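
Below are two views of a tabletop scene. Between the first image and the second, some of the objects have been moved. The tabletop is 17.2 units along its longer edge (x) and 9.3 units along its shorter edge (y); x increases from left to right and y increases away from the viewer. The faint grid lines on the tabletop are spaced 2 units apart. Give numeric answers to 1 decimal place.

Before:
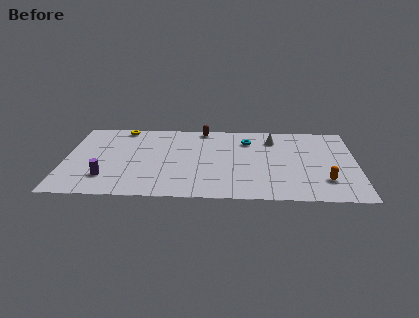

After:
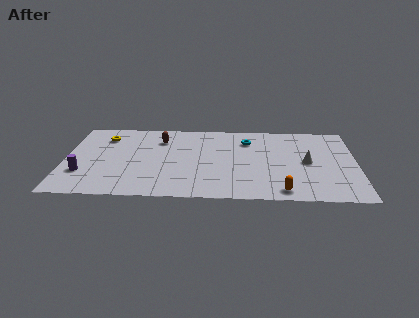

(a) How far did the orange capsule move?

2.8

From (15.3, 2.4) to (12.8, 1.1), the orange capsule covered √(2.5² + 1.3²) ≈ 2.8 units.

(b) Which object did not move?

the cyan torus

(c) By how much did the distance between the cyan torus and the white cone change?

+2.8

They were about 1.5 units apart before and 4.3 after — 2.8 units further apart.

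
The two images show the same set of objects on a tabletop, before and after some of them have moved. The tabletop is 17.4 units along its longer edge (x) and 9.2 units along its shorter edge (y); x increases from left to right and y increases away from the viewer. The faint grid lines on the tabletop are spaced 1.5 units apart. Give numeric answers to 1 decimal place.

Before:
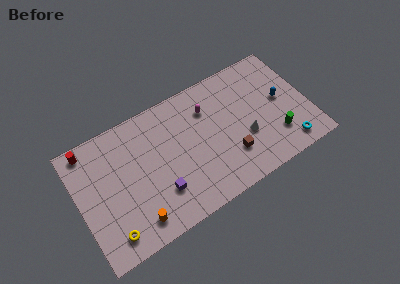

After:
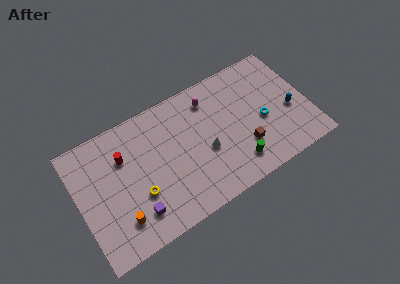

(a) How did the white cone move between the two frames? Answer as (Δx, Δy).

(-3.0, 0.4)

The white cone started near (12.5, 3.4) and ended near (9.5, 3.8).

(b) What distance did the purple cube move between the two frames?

2.0

The purple cube moved from about (5.8, 2.6) to (3.9, 2.0), a distance of √(1.9² + 0.6²) ≈ 2.0.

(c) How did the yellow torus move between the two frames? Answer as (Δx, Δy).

(2.4, 1.7)

The yellow torus was at about (1.9, 1.5) and moved to about (4.3, 3.2).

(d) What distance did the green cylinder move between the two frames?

3.3

The green cylinder moved from about (14.7, 2.4) to (11.5, 1.8), a distance of √(3.2² + 0.6²) ≈ 3.3.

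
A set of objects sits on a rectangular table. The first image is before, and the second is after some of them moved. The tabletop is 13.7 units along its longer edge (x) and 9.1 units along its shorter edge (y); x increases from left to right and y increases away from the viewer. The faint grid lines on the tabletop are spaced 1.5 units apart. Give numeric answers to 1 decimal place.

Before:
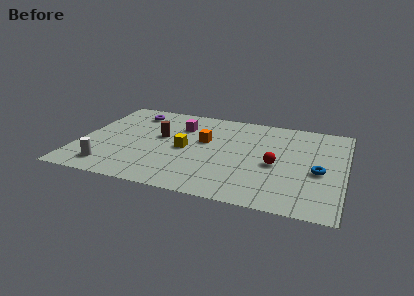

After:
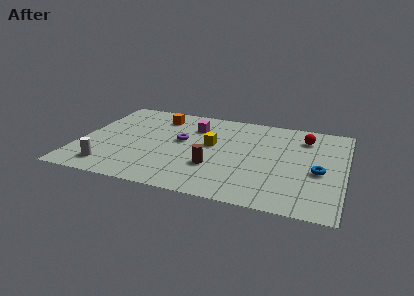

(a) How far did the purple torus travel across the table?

3.6

The purple torus moved from about (2.4, 7.4) to (5.2, 5.1), a distance of √(2.8² + 2.3²) ≈ 3.6.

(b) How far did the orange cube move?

3.2

The orange cube moved from about (6.4, 5.4) to (3.8, 7.3), a distance of √(2.6² + 1.9²) ≈ 3.2.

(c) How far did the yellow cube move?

1.5

The yellow cube moved from about (5.5, 4.3) to (6.8, 5.1), a distance of √(1.3² + 0.8²) ≈ 1.5.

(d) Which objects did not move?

the blue torus and the white cylinder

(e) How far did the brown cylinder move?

3.8

The brown cylinder moved from about (4.1, 5.2) to (7.1, 2.9), a distance of √(3.0² + 2.3²) ≈ 3.8.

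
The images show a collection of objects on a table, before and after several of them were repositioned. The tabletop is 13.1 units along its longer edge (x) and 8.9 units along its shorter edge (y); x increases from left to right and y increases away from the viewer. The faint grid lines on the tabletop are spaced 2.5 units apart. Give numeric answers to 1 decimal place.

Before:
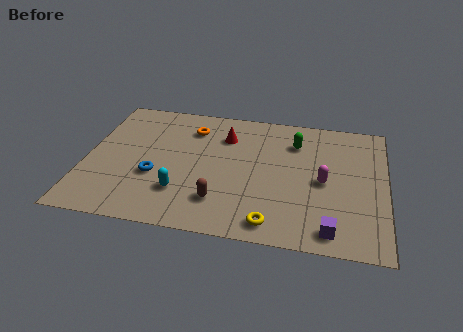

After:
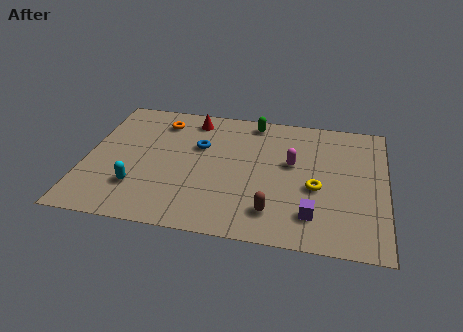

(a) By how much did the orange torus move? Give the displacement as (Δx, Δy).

(-1.4, 0.3)

The orange torus was at about (4.5, 6.9) and moved to about (3.1, 7.2).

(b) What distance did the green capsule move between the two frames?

2.2

From (9.1, 6.7) to (7.2, 7.9), the green capsule covered √(1.9² + 1.2²) ≈ 2.2 units.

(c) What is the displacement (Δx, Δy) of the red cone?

(-1.5, 1.0)

The red cone was at about (6.0, 6.6) and moved to about (4.5, 7.6).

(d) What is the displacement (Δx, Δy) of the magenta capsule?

(-1.4, 1.0)

The magenta capsule started near (10.4, 4.2) and ended near (9.0, 5.2).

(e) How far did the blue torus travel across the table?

3.0

The blue torus was near (3.1, 3.3) before and (4.9, 5.7) after, so it travelled √(1.8² + 2.4²) ≈ 3.0 units.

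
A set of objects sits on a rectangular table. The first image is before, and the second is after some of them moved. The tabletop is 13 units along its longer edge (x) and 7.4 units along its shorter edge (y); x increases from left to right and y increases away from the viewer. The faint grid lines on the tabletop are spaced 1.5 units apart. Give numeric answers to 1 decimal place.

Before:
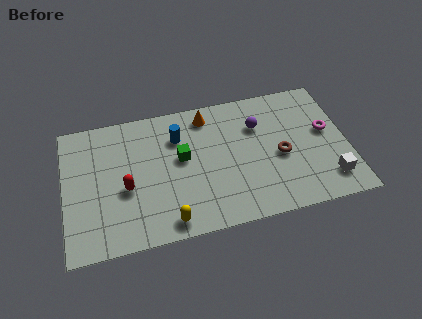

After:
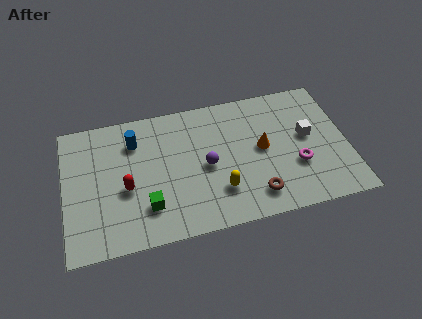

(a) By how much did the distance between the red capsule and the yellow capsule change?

+1.5

Before: roughly 2.8 units apart; after: 4.3. That's 1.5 units further apart.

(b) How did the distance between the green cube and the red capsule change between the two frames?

-1.3

Before: roughly 2.8 units apart; after: 1.5. That's 1.3 units closer together.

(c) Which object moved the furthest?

the orange cone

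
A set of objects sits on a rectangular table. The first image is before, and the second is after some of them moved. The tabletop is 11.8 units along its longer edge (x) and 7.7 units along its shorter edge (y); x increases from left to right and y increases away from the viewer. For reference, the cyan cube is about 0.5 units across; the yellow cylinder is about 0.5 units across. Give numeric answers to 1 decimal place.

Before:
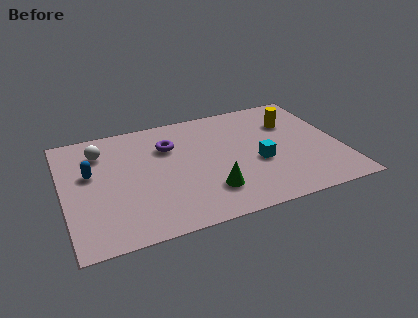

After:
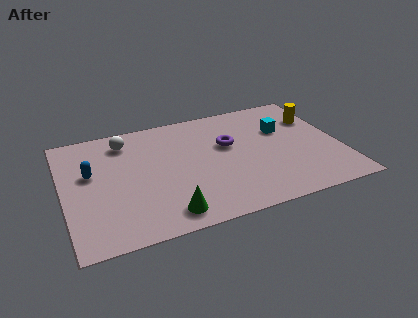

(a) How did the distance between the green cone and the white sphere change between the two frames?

-0.5

The distance was about 5.9 in the first image and 5.4 in the second, so they moved 0.5 units closer together.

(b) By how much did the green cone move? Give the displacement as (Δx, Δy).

(-1.9, -0.8)

The green cone was at about (6.0, 1.9) and moved to about (4.1, 1.1).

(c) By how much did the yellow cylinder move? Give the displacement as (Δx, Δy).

(1.1, 0.0)

From the two frames, the yellow cylinder sits at roughly (9.9, 5.4) before and (11.0, 5.4) after.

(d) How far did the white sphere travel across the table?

1.2

The white sphere moved from about (1.7, 5.9) to (2.8, 6.3), a distance of √(1.1² + 0.4²) ≈ 1.2.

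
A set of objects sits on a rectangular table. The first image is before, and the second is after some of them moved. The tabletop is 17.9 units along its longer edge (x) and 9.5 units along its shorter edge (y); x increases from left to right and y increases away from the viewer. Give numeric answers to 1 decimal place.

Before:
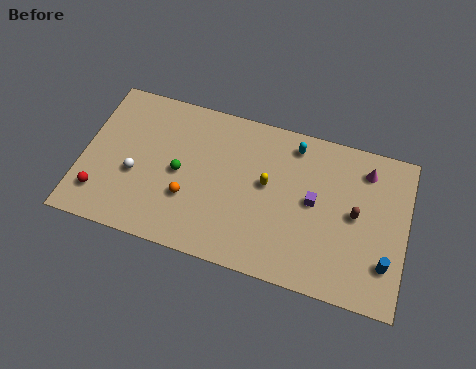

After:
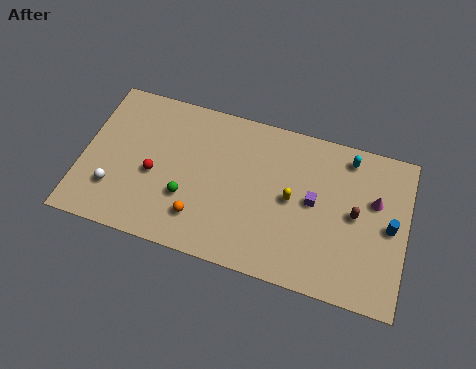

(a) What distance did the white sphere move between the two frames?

1.6

The white sphere was near (3.0, 3.8) before and (1.9, 2.6) after, so it travelled √(1.1² + 1.2²) ≈ 1.6 units.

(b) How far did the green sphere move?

1.5

The green sphere was near (5.4, 4.6) before and (5.9, 3.2) after, so it travelled √(0.5² + 1.4²) ≈ 1.5 units.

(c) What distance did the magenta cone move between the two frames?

1.8

From (15.5, 7.7) to (16.1, 6.0), the magenta cone covered √(0.6² + 1.7²) ≈ 1.8 units.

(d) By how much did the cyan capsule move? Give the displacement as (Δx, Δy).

(3.0, 0.1)

The cyan capsule started near (11.5, 8.1) and ended near (14.5, 8.2).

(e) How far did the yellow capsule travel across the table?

1.5

From (10.2, 5.3) to (11.6, 4.8), the yellow capsule covered √(1.4² + 0.5²) ≈ 1.5 units.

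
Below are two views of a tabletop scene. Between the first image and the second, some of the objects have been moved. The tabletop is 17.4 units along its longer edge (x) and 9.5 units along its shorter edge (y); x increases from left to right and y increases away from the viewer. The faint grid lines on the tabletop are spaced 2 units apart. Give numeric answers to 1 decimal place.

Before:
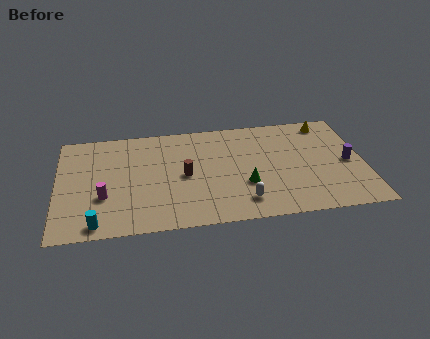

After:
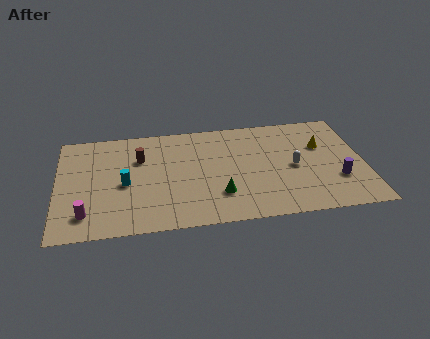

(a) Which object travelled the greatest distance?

the white capsule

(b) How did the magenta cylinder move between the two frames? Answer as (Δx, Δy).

(-1.0, -1.4)

From the two frames, the magenta cylinder sits at roughly (2.6, 3.3) before and (1.6, 1.9) after.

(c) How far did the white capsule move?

4.0

The white capsule moved from about (10.4, 1.8) to (13.4, 4.5), a distance of √(3.0² + 2.7²) ≈ 4.0.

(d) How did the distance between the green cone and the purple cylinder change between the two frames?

+0.7

Before: roughly 6.0 units apart; after: 6.7. That's 0.7 units further apart.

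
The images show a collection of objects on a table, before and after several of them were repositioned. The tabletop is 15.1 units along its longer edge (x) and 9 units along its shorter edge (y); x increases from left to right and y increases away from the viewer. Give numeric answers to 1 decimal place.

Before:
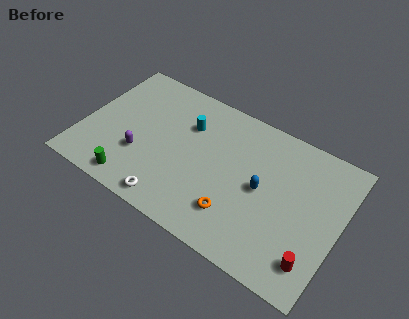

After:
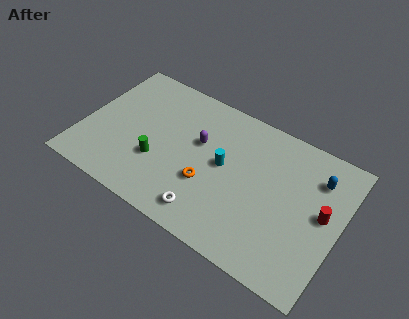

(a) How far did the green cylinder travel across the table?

2.3

The green cylinder moved from about (3.5, 1.1) to (4.6, 3.1), a distance of √(1.1² + 2.0²) ≈ 2.3.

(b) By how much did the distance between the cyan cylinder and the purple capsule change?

-2.3

Before: roughly 4.0 units apart; after: 1.7. That's 2.3 units closer together.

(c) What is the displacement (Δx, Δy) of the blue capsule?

(2.9, 2.3)

The blue capsule started near (10.6, 4.5) and ended near (13.5, 6.8).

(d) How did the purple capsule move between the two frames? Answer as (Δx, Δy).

(3.1, 2.5)

The purple capsule started near (3.6, 3.0) and ended near (6.7, 5.5).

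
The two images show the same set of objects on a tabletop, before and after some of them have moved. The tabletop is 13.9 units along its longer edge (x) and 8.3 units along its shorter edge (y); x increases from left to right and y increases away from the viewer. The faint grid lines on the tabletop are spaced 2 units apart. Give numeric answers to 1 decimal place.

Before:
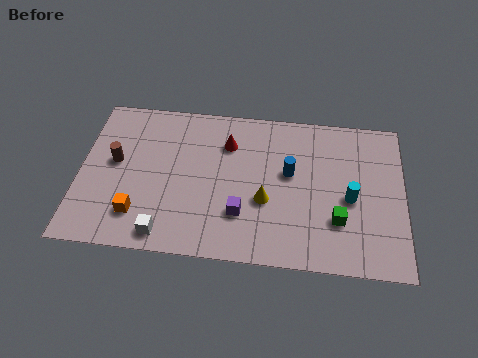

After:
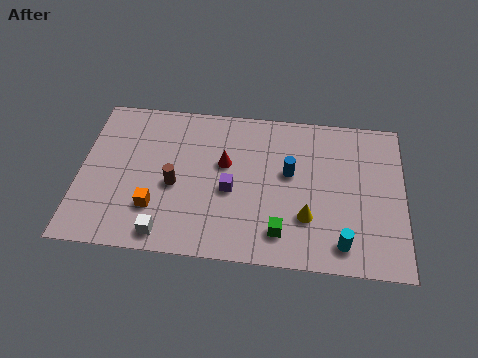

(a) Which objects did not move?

the blue cylinder and the white cube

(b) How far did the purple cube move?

1.3

The purple cube moved from about (7.0, 2.4) to (6.5, 3.6), a distance of √(0.5² + 1.2²) ≈ 1.3.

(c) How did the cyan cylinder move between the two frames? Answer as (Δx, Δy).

(-0.3, -2.4)

The cyan cylinder started near (11.6, 3.7) and ended near (11.3, 1.3).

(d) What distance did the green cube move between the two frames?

2.6

The green cube moved from about (11.1, 2.5) to (8.7, 1.6), a distance of √(2.4² + 0.9²) ≈ 2.6.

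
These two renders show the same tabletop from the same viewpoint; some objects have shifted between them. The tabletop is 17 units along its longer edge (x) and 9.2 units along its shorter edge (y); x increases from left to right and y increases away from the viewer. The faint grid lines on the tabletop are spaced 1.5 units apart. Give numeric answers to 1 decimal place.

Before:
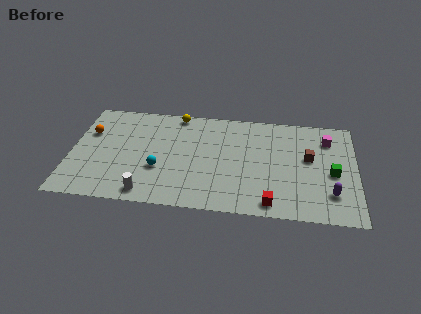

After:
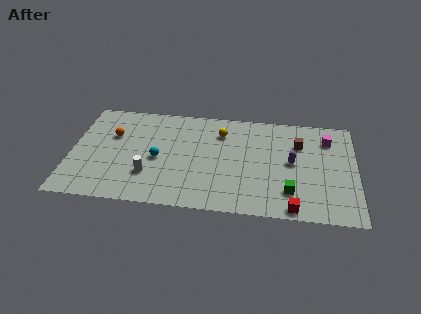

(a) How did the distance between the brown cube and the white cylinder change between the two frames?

-0.7

They were about 10.4 units apart before and 9.7 after — 0.7 units closer together.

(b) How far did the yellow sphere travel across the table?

3.0

From (6.2, 8.4) to (8.9, 7.0), the yellow sphere covered √(2.7² + 1.4²) ≈ 3.0 units.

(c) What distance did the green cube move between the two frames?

3.1

From (15.6, 4.1) to (13.1, 2.2), the green cube covered √(2.5² + 1.9²) ≈ 3.1 units.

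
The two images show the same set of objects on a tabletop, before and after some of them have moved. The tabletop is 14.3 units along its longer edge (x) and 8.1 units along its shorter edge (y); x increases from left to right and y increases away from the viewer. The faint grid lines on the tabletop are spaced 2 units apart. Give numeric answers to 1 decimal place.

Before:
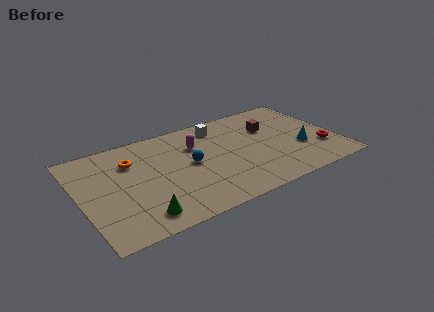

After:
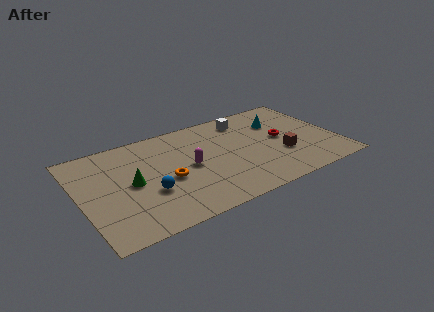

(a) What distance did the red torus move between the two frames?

2.7

The red torus moved from about (13.3, 2.4) to (11.3, 4.2), a distance of √(2.0² + 1.8²) ≈ 2.7.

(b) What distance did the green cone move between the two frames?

2.7

The green cone was near (2.9, 1.3) before and (2.8, 4.0) after, so it travelled √(0.1² + 2.7²) ≈ 2.7 units.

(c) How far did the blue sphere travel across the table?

2.8

From (6.1, 4.2) to (3.6, 2.9), the blue sphere covered √(2.5² + 1.3²) ≈ 2.8 units.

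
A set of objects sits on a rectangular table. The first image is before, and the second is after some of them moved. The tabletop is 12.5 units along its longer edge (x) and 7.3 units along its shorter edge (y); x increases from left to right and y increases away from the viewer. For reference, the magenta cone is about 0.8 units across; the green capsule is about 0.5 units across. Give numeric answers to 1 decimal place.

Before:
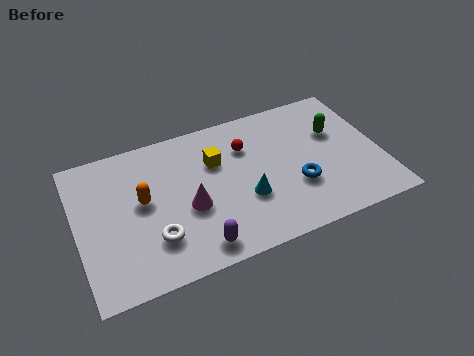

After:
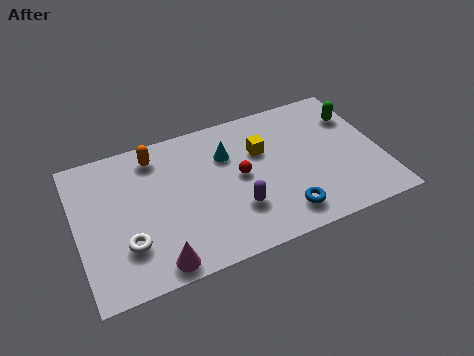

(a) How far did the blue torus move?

1.4

The blue torus moved from about (8.9, 2.5) to (8.2, 1.3), a distance of √(0.7² + 1.2²) ≈ 1.4.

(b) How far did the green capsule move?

1.1

The green capsule was near (10.8, 4.7) before and (11.7, 5.3) after, so it travelled √(0.9² + 0.6²) ≈ 1.1 units.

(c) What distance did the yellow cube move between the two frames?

1.9

The yellow cube was near (5.8, 4.9) before and (7.7, 4.8) after, so it travelled √(1.9² + 0.1²) ≈ 1.9 units.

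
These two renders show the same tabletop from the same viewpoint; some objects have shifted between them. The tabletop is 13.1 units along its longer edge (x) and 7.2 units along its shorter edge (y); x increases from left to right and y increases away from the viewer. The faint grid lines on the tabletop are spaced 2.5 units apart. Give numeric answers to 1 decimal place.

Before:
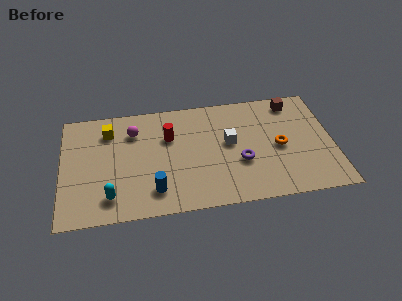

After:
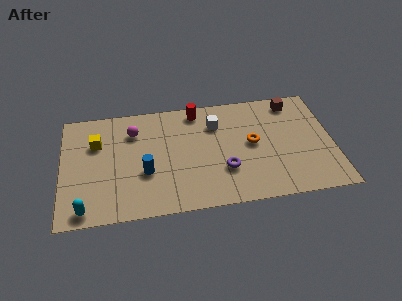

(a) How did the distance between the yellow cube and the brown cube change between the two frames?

+0.7

They were about 9.0 units apart before and 9.7 after — 0.7 units further apart.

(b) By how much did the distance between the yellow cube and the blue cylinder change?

-1.4

Before: roughly 4.6 units apart; after: 3.2. That's 1.4 units closer together.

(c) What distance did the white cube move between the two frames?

1.4

The white cube was near (8.1, 4.0) before and (7.5, 5.3) after, so it travelled √(0.6² + 1.3²) ≈ 1.4 units.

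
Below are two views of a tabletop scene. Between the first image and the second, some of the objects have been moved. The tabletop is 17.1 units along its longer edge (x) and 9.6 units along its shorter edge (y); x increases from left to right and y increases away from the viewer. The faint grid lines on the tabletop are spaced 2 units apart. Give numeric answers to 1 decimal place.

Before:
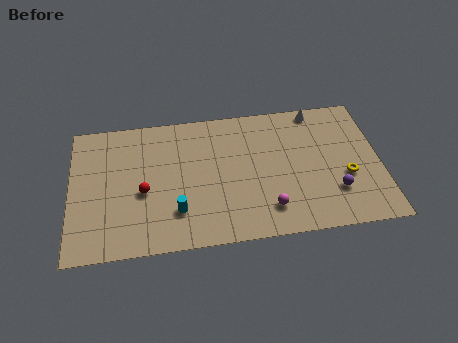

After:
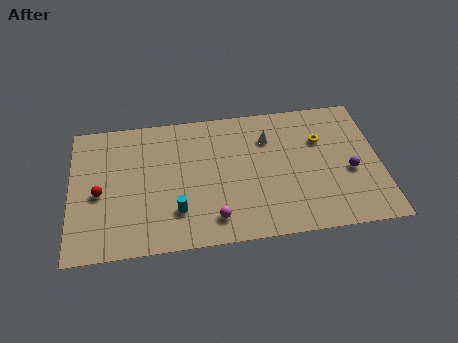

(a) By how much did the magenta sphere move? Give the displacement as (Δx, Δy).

(-3.0, -0.3)

The magenta sphere was at about (10.8, 2.0) and moved to about (7.8, 1.7).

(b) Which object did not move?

the cyan cylinder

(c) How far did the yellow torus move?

3.1

The yellow torus moved from about (15.2, 3.7) to (13.9, 6.5), a distance of √(1.3² + 2.8²) ≈ 3.1.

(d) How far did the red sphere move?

2.4

From (4.0, 4.1) to (1.6, 4.3), the red sphere covered √(2.4² + 0.2²) ≈ 2.4 units.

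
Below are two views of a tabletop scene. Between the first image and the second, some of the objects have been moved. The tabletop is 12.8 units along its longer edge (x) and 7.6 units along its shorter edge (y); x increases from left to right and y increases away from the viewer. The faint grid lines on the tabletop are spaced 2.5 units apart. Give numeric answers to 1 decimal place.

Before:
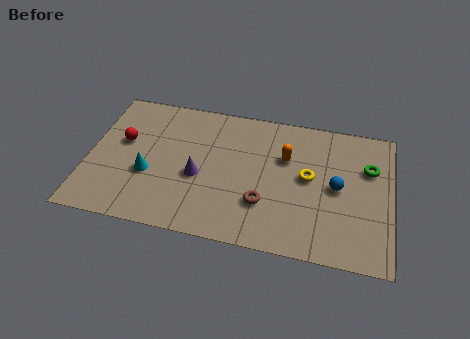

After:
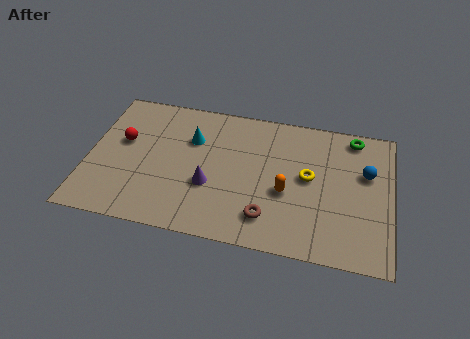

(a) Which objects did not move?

the yellow torus and the red sphere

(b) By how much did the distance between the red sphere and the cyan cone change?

+1.0

The distance was about 2.0 in the first image and 3.0 in the second, so they moved 1.0 units further apart.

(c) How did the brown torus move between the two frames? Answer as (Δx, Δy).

(0.2, -0.7)

The brown torus started near (7.5, 2.3) and ended near (7.7, 1.6).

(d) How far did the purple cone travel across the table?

0.6

The purple cone was near (4.7, 3.2) before and (5.2, 2.8) after, so it travelled √(0.5² + 0.4²) ≈ 0.6 units.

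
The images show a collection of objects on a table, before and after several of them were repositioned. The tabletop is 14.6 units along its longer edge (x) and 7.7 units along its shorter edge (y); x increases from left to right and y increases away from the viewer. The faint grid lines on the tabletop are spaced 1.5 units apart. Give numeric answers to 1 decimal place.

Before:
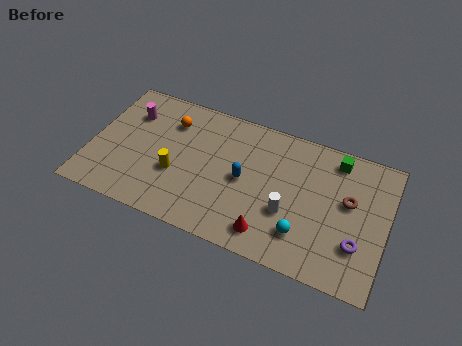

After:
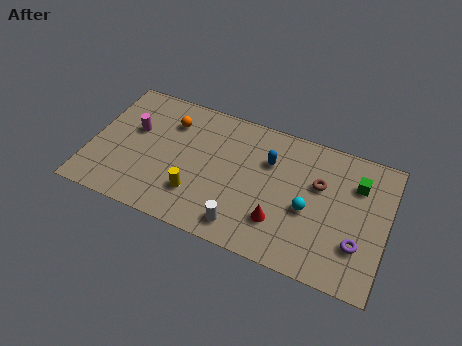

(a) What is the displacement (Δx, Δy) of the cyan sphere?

(0.1, 1.4)

The cyan sphere started near (10.7, 1.9) and ended near (10.8, 3.3).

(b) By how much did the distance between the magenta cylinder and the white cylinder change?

-1.9

They were about 8.7 units apart before and 6.8 after — 1.9 units closer together.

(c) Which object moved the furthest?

the white cylinder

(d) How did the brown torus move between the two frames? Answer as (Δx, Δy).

(-1.5, 0.4)

The brown torus started near (12.7, 4.5) and ended near (11.2, 4.9).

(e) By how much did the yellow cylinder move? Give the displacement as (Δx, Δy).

(1.1, -0.8)

The yellow cylinder started near (4.3, 2.9) and ended near (5.4, 2.1).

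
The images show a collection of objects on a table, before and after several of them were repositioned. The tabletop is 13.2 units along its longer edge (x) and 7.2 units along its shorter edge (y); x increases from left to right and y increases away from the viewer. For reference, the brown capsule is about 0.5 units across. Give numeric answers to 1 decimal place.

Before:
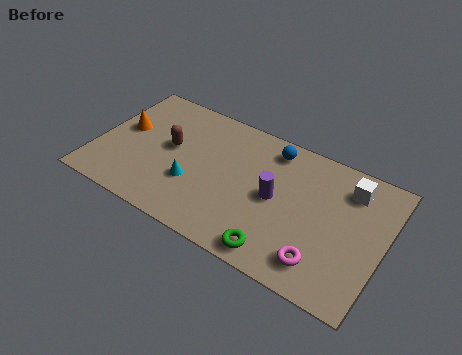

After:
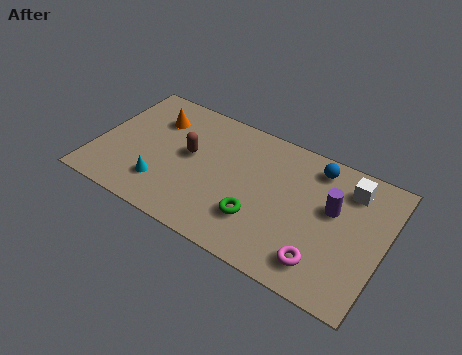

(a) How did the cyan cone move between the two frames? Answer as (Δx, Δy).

(-1.3, -0.7)

The cyan cone was at about (4.6, 2.5) and moved to about (3.3, 1.8).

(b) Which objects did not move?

the white cube and the magenta torus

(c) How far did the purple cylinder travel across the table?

2.6

The purple cylinder moved from about (8.3, 3.6) to (10.8, 4.3), a distance of √(2.5² + 0.7²) ≈ 2.6.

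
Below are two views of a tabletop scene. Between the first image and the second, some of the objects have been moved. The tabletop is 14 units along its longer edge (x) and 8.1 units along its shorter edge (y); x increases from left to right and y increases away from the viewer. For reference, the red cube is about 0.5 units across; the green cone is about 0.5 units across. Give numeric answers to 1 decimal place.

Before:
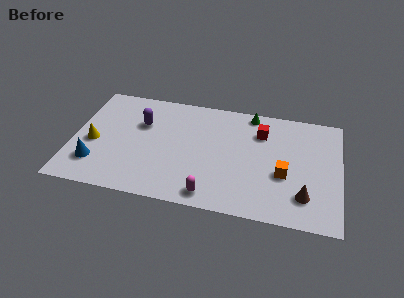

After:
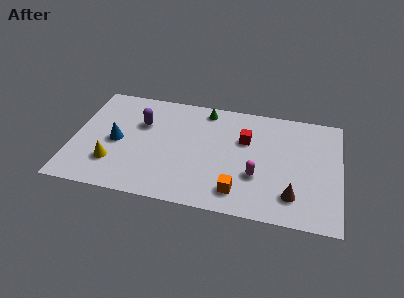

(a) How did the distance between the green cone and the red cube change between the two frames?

+1.4

They were about 1.4 units apart before and 2.8 after — 1.4 units further apart.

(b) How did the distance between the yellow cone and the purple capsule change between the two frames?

+0.4

The distance was about 3.1 in the first image and 3.5 in the second, so they moved 0.4 units further apart.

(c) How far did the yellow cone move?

1.7

The yellow cone moved from about (1.1, 3.5) to (2.2, 2.2), a distance of √(1.1² + 1.3²) ≈ 1.7.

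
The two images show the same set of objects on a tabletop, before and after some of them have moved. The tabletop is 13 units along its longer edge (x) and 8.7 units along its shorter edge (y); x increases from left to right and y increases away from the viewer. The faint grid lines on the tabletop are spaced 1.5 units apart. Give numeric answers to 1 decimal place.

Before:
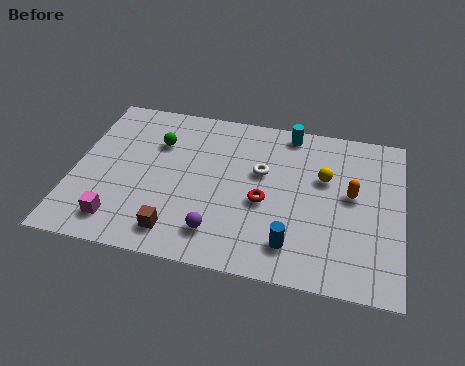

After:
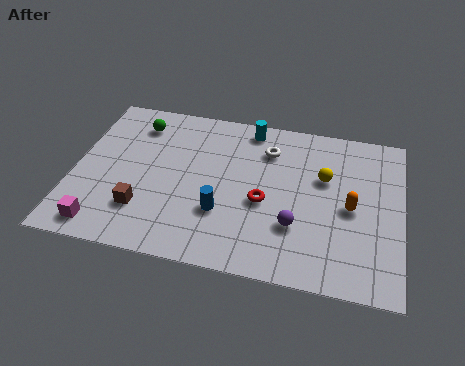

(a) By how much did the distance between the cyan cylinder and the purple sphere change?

-1.2

They were about 6.6 units apart before and 5.4 after — 1.2 units closer together.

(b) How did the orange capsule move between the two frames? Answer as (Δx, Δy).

(0.0, -0.7)

The orange capsule was at about (11.0, 4.8) and moved to about (11.0, 4.1).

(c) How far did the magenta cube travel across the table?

0.7

From (2.0, 1.5) to (1.4, 1.1), the magenta cube covered √(0.6² + 0.4²) ≈ 0.7 units.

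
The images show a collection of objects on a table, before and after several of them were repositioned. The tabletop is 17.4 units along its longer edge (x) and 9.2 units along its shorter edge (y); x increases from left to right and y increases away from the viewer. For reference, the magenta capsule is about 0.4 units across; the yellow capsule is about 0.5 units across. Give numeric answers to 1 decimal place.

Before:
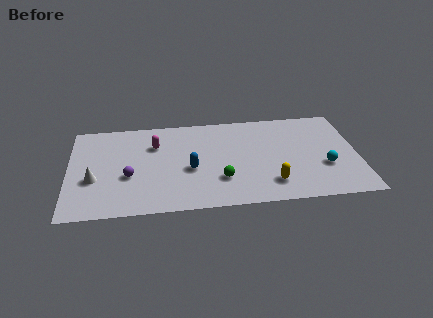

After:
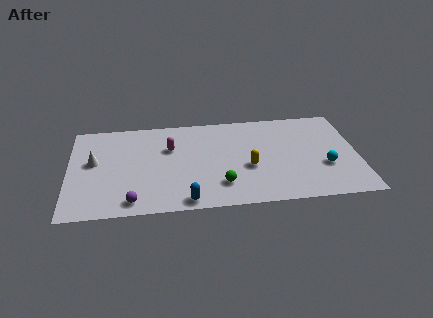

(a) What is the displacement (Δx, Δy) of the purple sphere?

(0.2, -2.4)

From the two frames, the purple sphere sits at roughly (3.6, 3.6) before and (3.8, 1.2) after.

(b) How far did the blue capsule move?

3.0

The blue capsule was near (7.3, 3.9) before and (7.0, 0.9) after, so it travelled √(0.3² + 3.0²) ≈ 3.0 units.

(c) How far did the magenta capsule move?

1.0

The magenta capsule moved from about (5.2, 6.5) to (6.1, 6.1), a distance of √(0.9² + 0.4²) ≈ 1.0.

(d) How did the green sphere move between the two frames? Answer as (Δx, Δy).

(0.0, -0.5)

The green sphere was at about (9.1, 2.7) and moved to about (9.1, 2.2).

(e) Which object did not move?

the cyan sphere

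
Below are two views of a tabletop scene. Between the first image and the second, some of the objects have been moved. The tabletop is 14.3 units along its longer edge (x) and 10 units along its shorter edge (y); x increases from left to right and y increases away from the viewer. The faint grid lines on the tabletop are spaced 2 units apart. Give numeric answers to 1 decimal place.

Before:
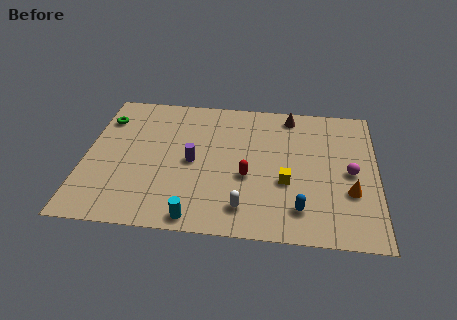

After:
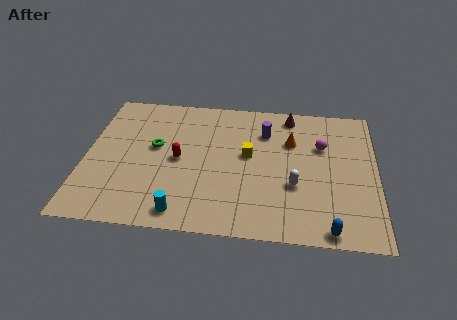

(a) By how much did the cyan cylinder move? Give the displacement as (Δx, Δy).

(-0.7, 0.3)

From the two frames, the cyan cylinder sits at roughly (5.6, 0.9) before and (4.9, 1.2) after.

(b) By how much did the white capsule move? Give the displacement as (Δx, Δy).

(2.4, 1.8)

The white capsule was at about (7.9, 1.8) and moved to about (10.3, 3.6).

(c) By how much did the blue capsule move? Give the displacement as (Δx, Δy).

(1.4, -1.2)

The blue capsule was at about (10.6, 2.0) and moved to about (12.0, 0.8).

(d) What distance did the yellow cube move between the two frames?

2.6

From (9.9, 3.8) to (8.0, 5.6), the yellow cube covered √(1.9² + 1.8²) ≈ 2.6 units.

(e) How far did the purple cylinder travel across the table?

4.4

The purple cylinder moved from about (5.3, 4.8) to (8.8, 7.4), a distance of √(3.5² + 2.6²) ≈ 4.4.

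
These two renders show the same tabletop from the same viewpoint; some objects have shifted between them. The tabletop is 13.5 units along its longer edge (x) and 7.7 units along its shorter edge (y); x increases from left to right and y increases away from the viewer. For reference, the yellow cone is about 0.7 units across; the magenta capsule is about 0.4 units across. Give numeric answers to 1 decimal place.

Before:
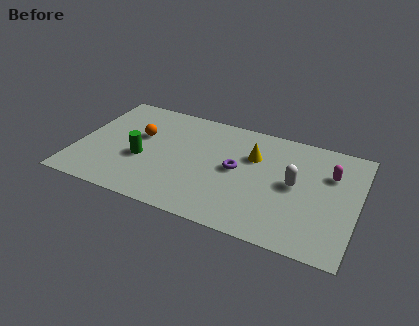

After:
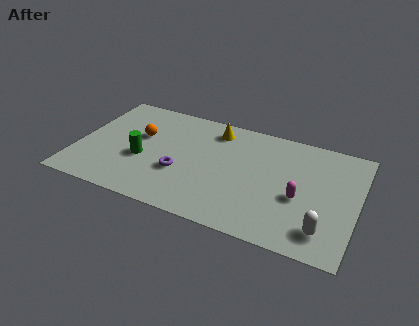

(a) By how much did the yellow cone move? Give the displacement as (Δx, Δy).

(-2.0, 1.2)

The yellow cone was at about (8.4, 5.2) and moved to about (6.4, 6.4).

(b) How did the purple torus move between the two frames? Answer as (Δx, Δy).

(-2.6, -1.2)

The purple torus was at about (7.7, 4.0) and moved to about (5.1, 2.8).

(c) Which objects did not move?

the orange sphere and the green cylinder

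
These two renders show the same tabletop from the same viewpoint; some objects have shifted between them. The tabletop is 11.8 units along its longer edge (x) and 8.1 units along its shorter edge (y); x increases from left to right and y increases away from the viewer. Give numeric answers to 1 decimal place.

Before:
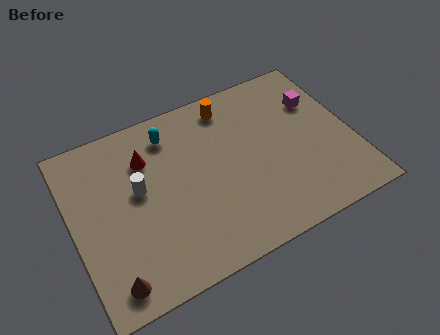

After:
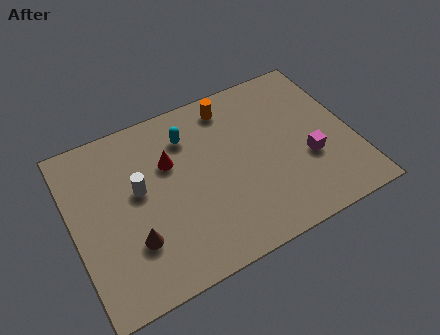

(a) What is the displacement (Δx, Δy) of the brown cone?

(1.1, 1.3)

The brown cone started near (1.2, 1.1) and ended near (2.3, 2.4).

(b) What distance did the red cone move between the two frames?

1.1

From (3.3, 5.9) to (4.2, 5.3), the red cone covered √(0.9² + 0.6²) ≈ 1.1 units.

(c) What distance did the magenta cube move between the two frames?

2.7

The magenta cube was near (10.6, 5.6) before and (9.8, 3.0) after, so it travelled √(0.8² + 2.6²) ≈ 2.7 units.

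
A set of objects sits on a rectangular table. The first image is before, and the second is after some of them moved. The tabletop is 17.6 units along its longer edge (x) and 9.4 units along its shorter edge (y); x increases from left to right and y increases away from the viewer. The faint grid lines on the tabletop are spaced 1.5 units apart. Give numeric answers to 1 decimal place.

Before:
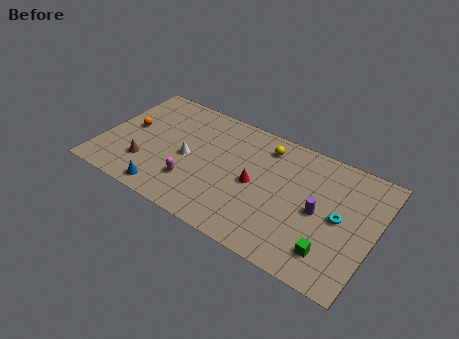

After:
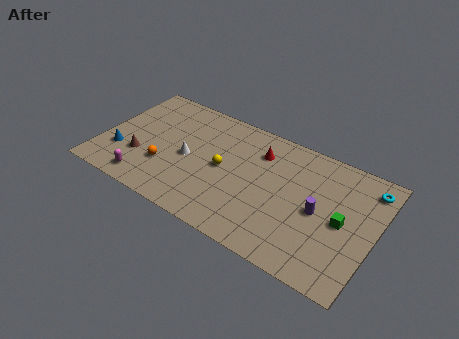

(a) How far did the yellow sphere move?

3.8

The yellow sphere was near (10.2, 7.7) before and (7.9, 4.7) after, so it travelled √(2.3² + 3.0²) ≈ 3.8 units.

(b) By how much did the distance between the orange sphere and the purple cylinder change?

-2.6

Before: roughly 12.5 units apart; after: 9.9. That's 2.6 units closer together.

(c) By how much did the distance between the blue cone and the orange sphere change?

-2.2

They were about 5.1 units apart before and 2.9 after — 2.2 units closer together.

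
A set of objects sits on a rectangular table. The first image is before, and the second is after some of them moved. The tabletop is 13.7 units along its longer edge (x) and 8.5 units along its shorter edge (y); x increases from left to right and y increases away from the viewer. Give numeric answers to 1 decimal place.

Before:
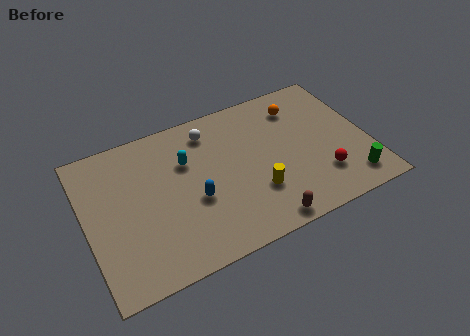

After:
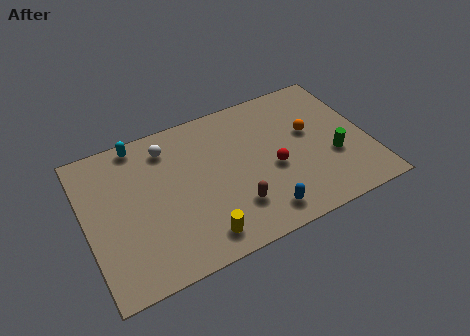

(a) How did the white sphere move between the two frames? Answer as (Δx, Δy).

(-2.1, -0.1)

The white sphere was at about (6.3, 7.0) and moved to about (4.2, 6.9).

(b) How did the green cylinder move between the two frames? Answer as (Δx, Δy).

(-0.6, 1.7)

The green cylinder was at about (12.5, 1.4) and moved to about (11.9, 3.1).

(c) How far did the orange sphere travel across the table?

1.7

The orange sphere was near (10.7, 6.7) before and (11.0, 5.0) after, so it travelled √(0.3² + 1.7²) ≈ 1.7 units.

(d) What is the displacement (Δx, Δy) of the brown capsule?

(-1.2, 1.4)

The brown capsule started near (8.1, 0.8) and ended near (6.9, 2.2).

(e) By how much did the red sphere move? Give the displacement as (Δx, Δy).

(-2.2, 1.4)

The red sphere was at about (11.2, 2.2) and moved to about (9.0, 3.6).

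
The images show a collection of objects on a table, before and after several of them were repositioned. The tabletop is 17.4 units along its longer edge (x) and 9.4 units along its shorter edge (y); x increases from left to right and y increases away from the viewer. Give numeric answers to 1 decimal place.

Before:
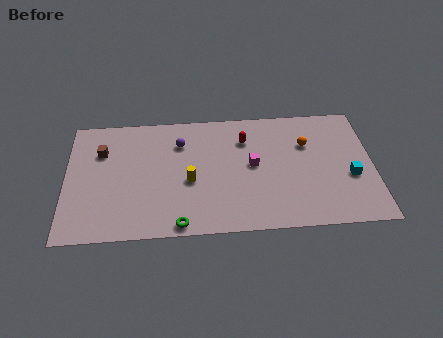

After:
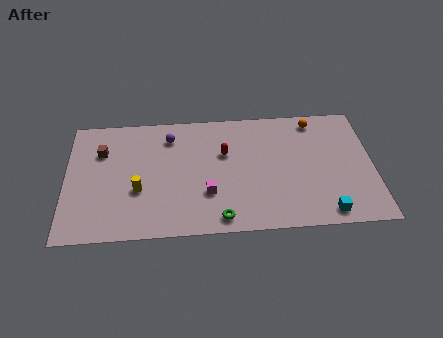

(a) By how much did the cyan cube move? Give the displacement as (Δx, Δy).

(-1.5, -2.6)

The cyan cube was at about (16.1, 3.7) and moved to about (14.6, 1.1).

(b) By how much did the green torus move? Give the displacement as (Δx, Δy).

(2.3, 0.3)

From the two frames, the green torus sits at roughly (6.4, 0.8) before and (8.7, 1.1) after.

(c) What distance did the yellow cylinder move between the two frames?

2.9

The yellow cylinder was near (7.0, 4.0) before and (4.1, 3.5) after, so it travelled √(2.9² + 0.5²) ≈ 2.9 units.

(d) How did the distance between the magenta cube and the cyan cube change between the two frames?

+1.2

They were about 5.7 units apart before and 6.9 after — 1.2 units further apart.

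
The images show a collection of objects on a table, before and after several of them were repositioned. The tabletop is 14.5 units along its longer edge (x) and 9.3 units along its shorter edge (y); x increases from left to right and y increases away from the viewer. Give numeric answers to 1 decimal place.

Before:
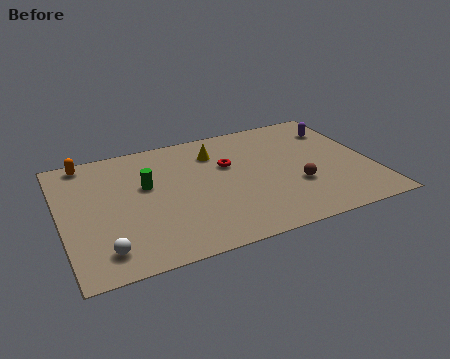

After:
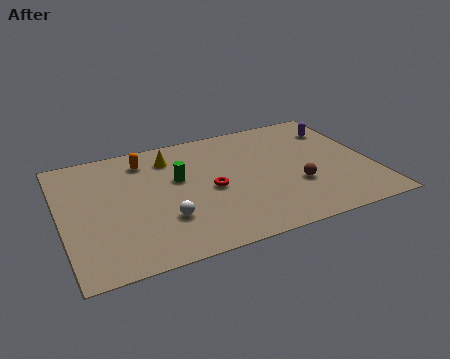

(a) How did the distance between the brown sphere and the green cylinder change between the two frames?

-1.4

Before: roughly 7.2 units apart; after: 5.8. That's 1.4 units closer together.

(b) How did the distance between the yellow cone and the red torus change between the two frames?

+2.2

Before: roughly 1.3 units apart; after: 3.5. That's 2.2 units further apart.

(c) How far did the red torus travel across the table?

1.9

From (7.9, 5.9) to (6.9, 4.3), the red torus covered √(1.0² + 1.6²) ≈ 1.9 units.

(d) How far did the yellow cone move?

2.1

The yellow cone was near (7.4, 7.1) before and (5.3, 7.4) after, so it travelled √(2.1² + 0.3²) ≈ 2.1 units.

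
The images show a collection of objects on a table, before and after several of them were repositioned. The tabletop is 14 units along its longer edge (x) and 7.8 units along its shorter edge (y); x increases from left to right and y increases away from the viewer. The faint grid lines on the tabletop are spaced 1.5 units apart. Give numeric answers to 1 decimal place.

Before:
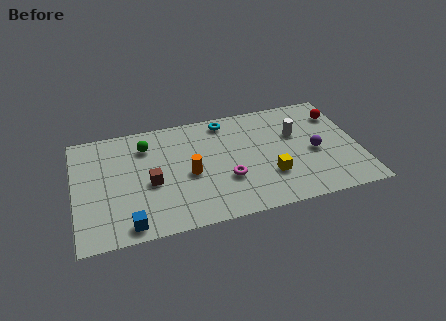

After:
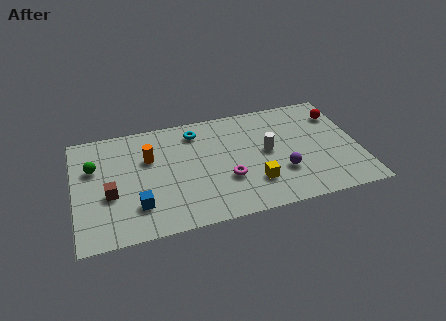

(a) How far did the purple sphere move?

2.0

The purple sphere was near (11.8, 3.5) before and (10.1, 2.5) after, so it travelled √(1.7² + 1.0²) ≈ 2.0 units.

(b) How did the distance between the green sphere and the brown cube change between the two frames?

-0.5

They were about 2.6 units apart before and 2.1 after — 0.5 units closer together.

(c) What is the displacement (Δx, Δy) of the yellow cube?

(-0.8, -0.3)

From the two frames, the yellow cube sits at roughly (9.5, 2.4) before and (8.7, 2.1) after.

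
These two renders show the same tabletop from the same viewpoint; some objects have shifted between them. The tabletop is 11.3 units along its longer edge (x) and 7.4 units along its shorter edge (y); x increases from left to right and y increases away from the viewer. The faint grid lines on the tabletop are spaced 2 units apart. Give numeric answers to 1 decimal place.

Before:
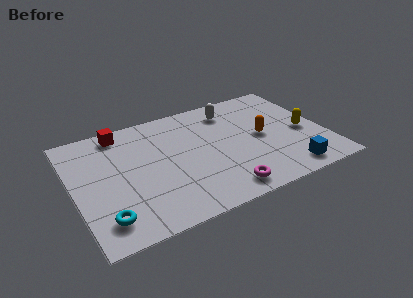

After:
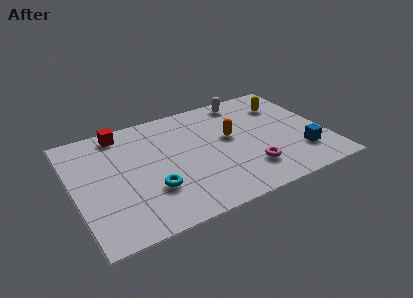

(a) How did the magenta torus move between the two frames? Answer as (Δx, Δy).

(1.3, 0.8)

The magenta torus started near (6.3, 1.0) and ended near (7.6, 1.8).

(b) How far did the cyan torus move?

2.4

The cyan torus moved from about (1.1, 1.4) to (3.3, 2.3), a distance of √(2.2² + 0.9²) ≈ 2.4.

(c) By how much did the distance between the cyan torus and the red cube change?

-1.0

Before: roughly 5.3 units apart; after: 4.3. That's 1.0 units closer together.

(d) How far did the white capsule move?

0.9

The white capsule moved from about (7.4, 6.0) to (8.1, 6.5), a distance of √(0.7² + 0.5²) ≈ 0.9.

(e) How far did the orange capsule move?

1.5

The orange capsule was near (8.5, 3.7) before and (7.1, 4.2) after, so it travelled √(1.4² + 0.5²) ≈ 1.5 units.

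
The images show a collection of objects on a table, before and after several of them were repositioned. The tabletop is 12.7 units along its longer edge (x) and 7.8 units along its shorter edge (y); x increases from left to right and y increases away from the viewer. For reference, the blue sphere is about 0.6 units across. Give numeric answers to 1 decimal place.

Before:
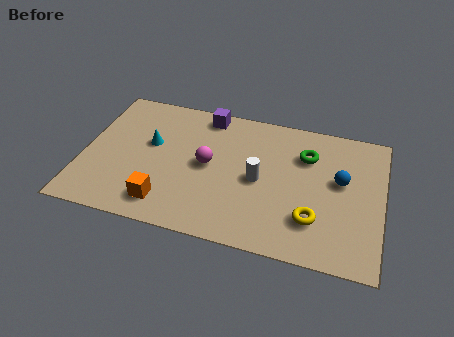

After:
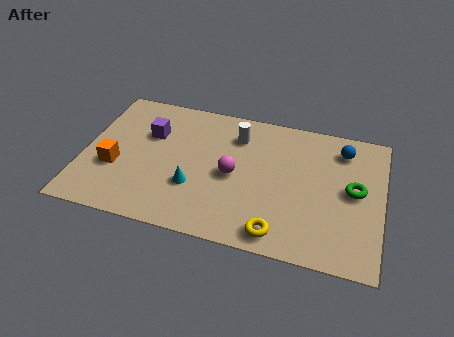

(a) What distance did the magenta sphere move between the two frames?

1.1

The magenta sphere was near (5.3, 4.0) before and (6.4, 3.7) after, so it travelled √(1.1² + 0.3²) ≈ 1.1 units.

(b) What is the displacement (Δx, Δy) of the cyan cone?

(2.0, -2.0)

From the two frames, the cyan cone sits at roughly (2.8, 4.6) before and (4.8, 2.6) after.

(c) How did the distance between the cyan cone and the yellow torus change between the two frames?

-3.5

Before: roughly 7.5 units apart; after: 4.0. That's 3.5 units closer together.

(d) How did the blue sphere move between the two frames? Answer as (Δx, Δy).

(0.0, 1.8)

The blue sphere started near (10.9, 4.5) and ended near (10.9, 6.3).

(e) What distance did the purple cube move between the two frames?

2.9

The purple cube moved from about (5.0, 6.9) to (2.7, 5.2), a distance of √(2.3² + 1.7²) ≈ 2.9.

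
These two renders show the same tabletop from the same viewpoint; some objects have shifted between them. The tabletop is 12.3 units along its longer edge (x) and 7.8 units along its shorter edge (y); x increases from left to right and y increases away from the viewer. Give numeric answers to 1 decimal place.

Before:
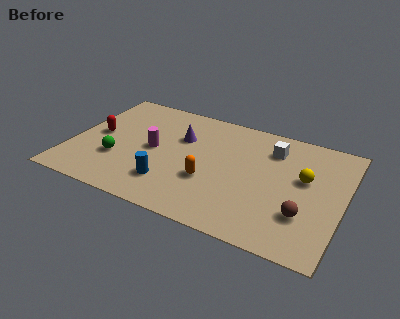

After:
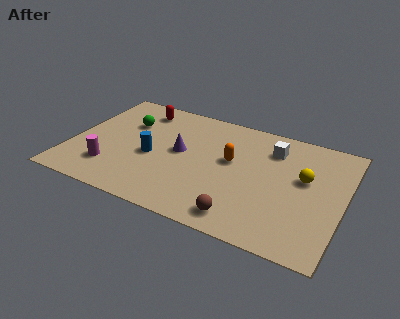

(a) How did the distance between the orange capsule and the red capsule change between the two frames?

-0.5

Before: roughly 5.4 units apart; after: 4.9. That's 0.5 units closer together.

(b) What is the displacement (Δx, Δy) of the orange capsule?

(0.8, 1.7)

The orange capsule was at about (6.4, 2.8) and moved to about (7.2, 4.5).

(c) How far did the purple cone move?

1.0

From (4.8, 5.2) to (4.9, 4.2), the purple cone covered √(0.1² + 1.0²) ≈ 1.0 units.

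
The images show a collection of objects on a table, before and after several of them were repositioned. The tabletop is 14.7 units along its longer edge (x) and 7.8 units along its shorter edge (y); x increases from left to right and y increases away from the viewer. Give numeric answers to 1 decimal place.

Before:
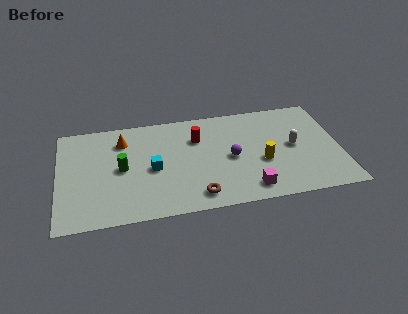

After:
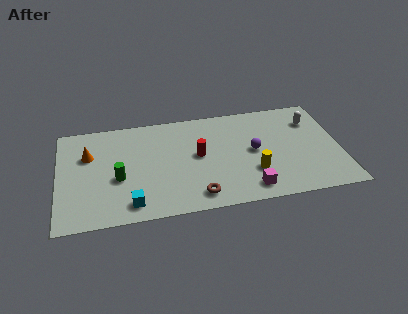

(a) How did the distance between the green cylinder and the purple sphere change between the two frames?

+1.4

They were about 5.7 units apart before and 7.1 after — 1.4 units further apart.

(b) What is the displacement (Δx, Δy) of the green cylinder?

(-0.2, -0.7)

The green cylinder started near (3.3, 3.9) and ended near (3.1, 3.2).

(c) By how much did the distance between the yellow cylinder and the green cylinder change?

-0.3

The distance was about 7.3 in the first image and 7.0 in the second, so they moved 0.3 units closer together.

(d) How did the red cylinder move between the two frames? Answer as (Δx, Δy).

(0.0, -1.3)

The red cylinder was at about (7.3, 5.5) and moved to about (7.3, 4.2).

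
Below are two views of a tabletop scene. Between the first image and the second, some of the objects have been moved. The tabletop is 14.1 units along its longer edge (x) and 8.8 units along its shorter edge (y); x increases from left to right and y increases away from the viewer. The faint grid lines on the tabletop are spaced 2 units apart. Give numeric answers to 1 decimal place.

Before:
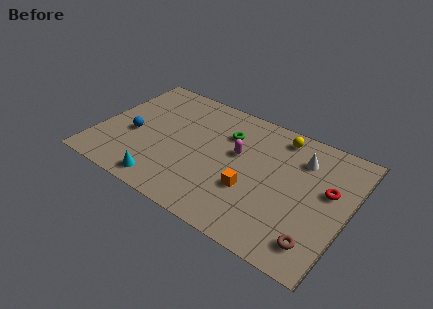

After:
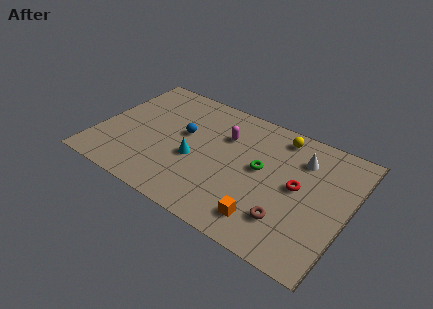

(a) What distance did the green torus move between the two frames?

2.7

The green torus moved from about (7.0, 6.3) to (9.2, 4.8), a distance of √(2.2² + 1.5²) ≈ 2.7.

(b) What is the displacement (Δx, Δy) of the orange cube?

(1.1, -1.5)

From the two frames, the orange cube sits at roughly (8.9, 3.1) before and (10.0, 1.6) after.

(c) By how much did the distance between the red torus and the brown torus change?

-1.2

Before: roughly 3.6 units apart; after: 2.4. That's 1.2 units closer together.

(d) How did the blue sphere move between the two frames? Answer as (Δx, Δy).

(2.7, 1.4)

From the two frames, the blue sphere sits at roughly (2.0, 3.7) before and (4.7, 5.1) after.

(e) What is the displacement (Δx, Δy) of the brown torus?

(-1.7, 0.6)

The brown torus started near (12.8, 1.6) and ended near (11.1, 2.2).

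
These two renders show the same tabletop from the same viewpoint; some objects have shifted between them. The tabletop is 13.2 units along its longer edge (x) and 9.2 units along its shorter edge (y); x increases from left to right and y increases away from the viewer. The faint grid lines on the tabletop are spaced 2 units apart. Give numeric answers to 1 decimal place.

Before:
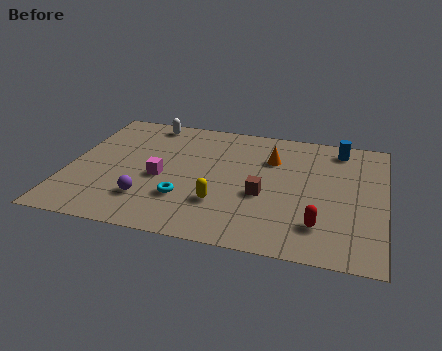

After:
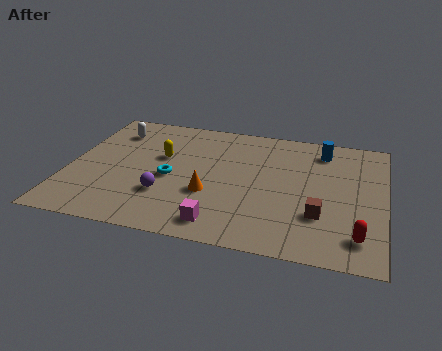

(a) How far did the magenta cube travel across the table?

3.8

The magenta cube moved from about (3.9, 4.0) to (6.6, 1.3), a distance of √(2.7² + 2.7²) ≈ 3.8.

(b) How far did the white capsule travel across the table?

1.7

From (3.0, 8.2) to (1.6, 7.2), the white capsule covered √(1.4² + 1.0²) ≈ 1.7 units.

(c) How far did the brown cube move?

2.6

The brown cube moved from about (8.2, 3.7) to (10.6, 2.8), a distance of √(2.4² + 0.9²) ≈ 2.6.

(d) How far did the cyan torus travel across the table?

1.6

The cyan torus moved from about (5.0, 2.7) to (4.3, 4.1), a distance of √(0.7² + 1.4²) ≈ 1.6.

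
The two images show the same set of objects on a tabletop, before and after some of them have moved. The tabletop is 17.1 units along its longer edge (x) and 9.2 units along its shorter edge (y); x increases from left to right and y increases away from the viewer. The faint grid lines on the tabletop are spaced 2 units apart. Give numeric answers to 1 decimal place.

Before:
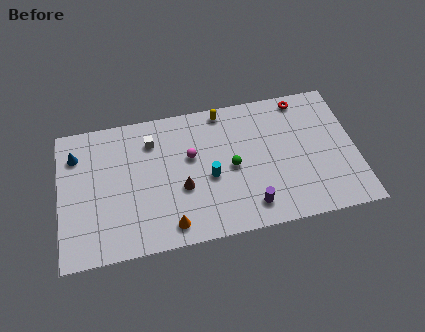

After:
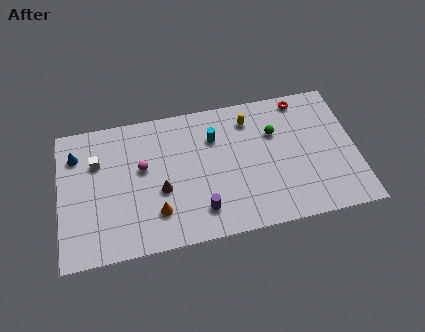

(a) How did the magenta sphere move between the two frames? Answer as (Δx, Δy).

(-2.8, -0.2)

From the two frames, the magenta sphere sits at roughly (7.6, 5.6) before and (4.8, 5.4) after.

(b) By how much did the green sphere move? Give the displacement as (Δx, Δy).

(2.6, 1.8)

From the two frames, the green sphere sits at roughly (9.9, 4.4) before and (12.5, 6.2) after.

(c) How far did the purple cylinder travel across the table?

2.8

The purple cylinder moved from about (10.8, 1.6) to (8.0, 1.9), a distance of √(2.8² + 0.3²) ≈ 2.8.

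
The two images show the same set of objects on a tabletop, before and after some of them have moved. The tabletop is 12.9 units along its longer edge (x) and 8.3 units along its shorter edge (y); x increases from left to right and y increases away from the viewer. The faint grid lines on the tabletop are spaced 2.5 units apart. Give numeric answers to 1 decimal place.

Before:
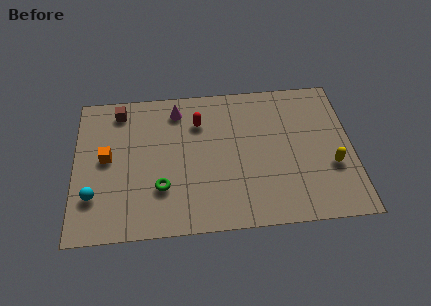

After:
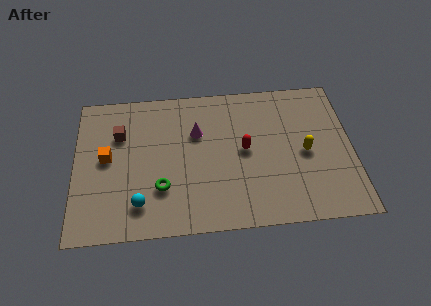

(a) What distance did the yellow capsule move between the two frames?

1.5

The yellow capsule moved from about (11.9, 3.0) to (10.7, 3.9), a distance of √(1.2² + 0.9²) ≈ 1.5.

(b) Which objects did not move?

the green torus and the orange cube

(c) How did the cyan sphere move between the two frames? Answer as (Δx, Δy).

(2.1, -0.6)

The cyan sphere was at about (0.9, 2.3) and moved to about (3.0, 1.7).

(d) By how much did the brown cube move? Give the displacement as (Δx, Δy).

(0.0, -1.4)

The brown cube was at about (2.1, 7.1) and moved to about (2.1, 5.7).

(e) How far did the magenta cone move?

1.7

From (4.8, 6.9) to (5.7, 5.5), the magenta cone covered √(0.9² + 1.4²) ≈ 1.7 units.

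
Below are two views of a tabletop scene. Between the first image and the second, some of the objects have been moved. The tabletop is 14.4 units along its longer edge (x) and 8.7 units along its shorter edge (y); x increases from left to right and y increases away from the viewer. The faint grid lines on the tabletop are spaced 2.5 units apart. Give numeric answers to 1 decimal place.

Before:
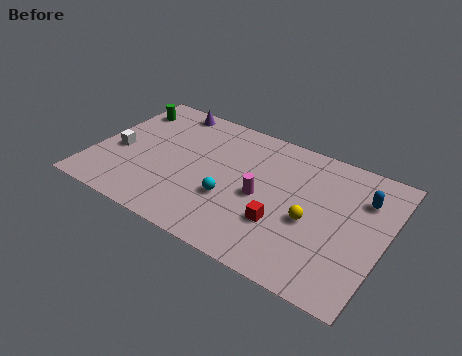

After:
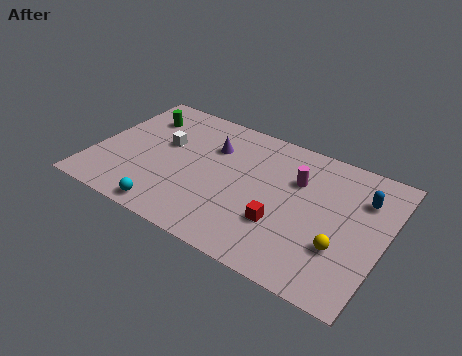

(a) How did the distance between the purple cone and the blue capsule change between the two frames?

-2.7

They were about 10.2 units apart before and 7.5 after — 2.7 units closer together.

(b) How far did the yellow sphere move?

1.8

The yellow sphere was near (10.9, 3.7) before and (12.5, 2.8) after, so it travelled √(1.6² + 0.9²) ≈ 1.8 units.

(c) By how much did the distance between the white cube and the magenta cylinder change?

-0.6

They were about 7.2 units apart before and 6.6 after — 0.6 units closer together.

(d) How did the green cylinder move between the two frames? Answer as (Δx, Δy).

(0.8, -0.3)

From the two frames, the green cylinder sits at roughly (1.0, 6.9) before and (1.8, 6.6) after.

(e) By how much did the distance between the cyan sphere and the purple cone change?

-0.8

The distance was about 6.2 in the first image and 5.4 in the second, so they moved 0.8 units closer together.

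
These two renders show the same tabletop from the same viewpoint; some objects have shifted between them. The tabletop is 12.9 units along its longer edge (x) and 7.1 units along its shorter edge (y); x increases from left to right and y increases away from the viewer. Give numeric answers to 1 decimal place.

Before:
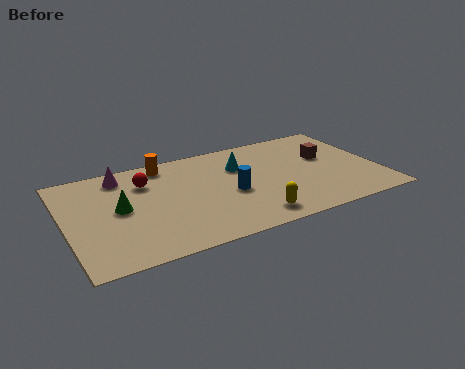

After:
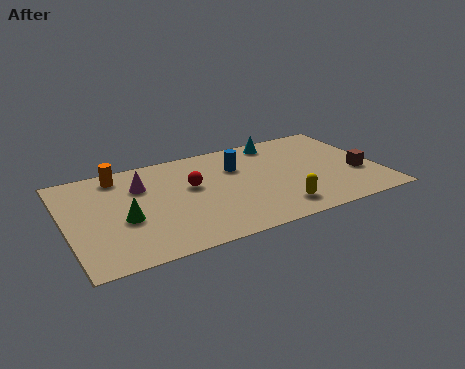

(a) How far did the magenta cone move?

1.2

The magenta cone moved from about (2.5, 6.0) to (3.2, 5.0), a distance of √(0.7² + 1.0²) ≈ 1.2.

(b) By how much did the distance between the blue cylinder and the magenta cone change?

-1.1

They were about 5.1 units apart before and 4.0 after — 1.1 units closer together.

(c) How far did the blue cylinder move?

1.9

From (6.7, 3.1) to (7.2, 4.9), the blue cylinder covered √(0.5² + 1.8²) ≈ 1.9 units.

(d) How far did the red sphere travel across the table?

2.1

From (3.4, 5.2) to (5.2, 4.2), the red sphere covered √(1.8² + 1.0²) ≈ 2.1 units.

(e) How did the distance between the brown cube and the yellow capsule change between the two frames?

-1.0

They were about 4.8 units apart before and 3.8 after — 1.0 units closer together.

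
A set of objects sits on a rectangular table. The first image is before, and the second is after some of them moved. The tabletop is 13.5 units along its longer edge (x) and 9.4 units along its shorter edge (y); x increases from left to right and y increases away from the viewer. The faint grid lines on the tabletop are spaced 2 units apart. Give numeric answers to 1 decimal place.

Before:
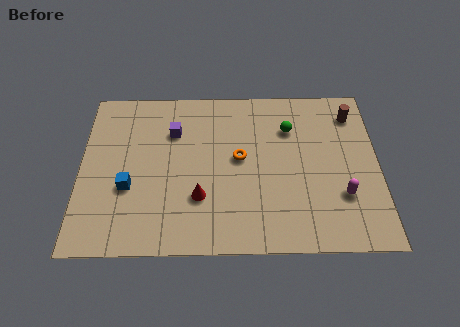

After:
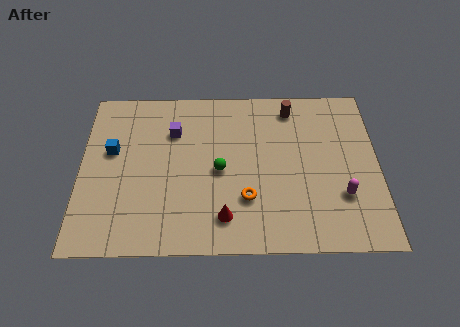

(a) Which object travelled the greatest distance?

the green sphere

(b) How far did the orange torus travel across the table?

2.3

The orange torus moved from about (7.2, 5.1) to (7.5, 2.8), a distance of √(0.3² + 2.3²) ≈ 2.3.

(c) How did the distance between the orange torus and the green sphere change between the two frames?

-0.9

The distance was about 2.9 in the first image and 2.0 in the second, so they moved 0.9 units closer together.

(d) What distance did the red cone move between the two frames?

1.6

From (5.4, 2.9) to (6.5, 1.8), the red cone covered √(1.1² + 1.1²) ≈ 1.6 units.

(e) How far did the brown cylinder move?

2.8

The brown cylinder moved from about (12.4, 7.6) to (9.6, 8.0), a distance of √(2.8² + 0.4²) ≈ 2.8.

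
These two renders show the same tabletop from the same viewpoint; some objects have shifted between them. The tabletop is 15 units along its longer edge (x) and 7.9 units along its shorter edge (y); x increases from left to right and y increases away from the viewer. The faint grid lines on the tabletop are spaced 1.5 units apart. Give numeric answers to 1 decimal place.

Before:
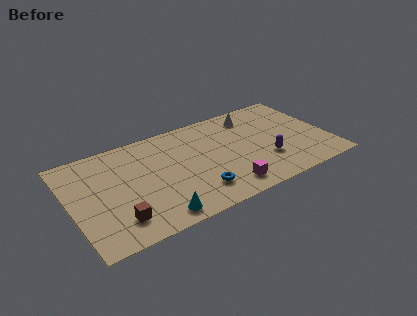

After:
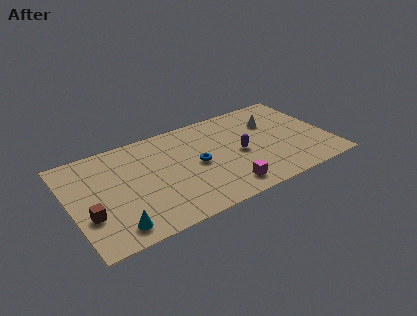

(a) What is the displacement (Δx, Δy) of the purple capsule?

(-1.4, 1.2)

The purple capsule started near (11.2, 2.5) and ended near (9.8, 3.7).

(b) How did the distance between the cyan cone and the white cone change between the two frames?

+2.2

Before: roughly 8.5 units apart; after: 10.7. That's 2.2 units further apart.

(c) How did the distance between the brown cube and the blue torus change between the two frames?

+1.9

The distance was about 4.6 in the first image and 6.5 in the second, so they moved 1.9 units further apart.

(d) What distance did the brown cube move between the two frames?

1.8

From (2.4, 1.7) to (0.9, 2.7), the brown cube covered √(1.5² + 1.0²) ≈ 1.8 units.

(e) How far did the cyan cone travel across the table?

2.3

The cyan cone moved from about (4.5, 1.0) to (2.2, 1.2), a distance of √(2.3² + 0.2²) ≈ 2.3.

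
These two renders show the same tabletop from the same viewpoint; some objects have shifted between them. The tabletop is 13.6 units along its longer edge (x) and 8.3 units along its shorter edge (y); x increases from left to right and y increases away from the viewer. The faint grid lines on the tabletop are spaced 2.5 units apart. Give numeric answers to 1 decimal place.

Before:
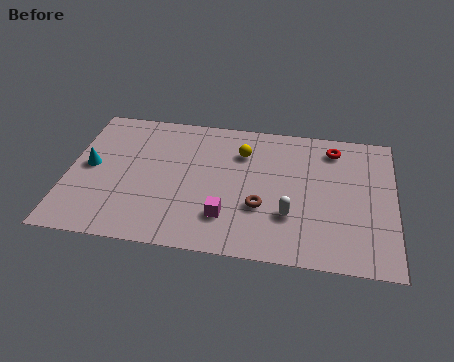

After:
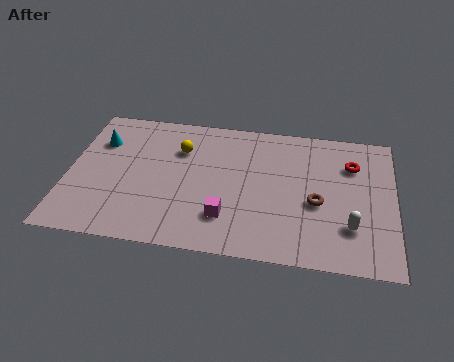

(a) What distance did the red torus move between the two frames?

1.2

The red torus was near (11.0, 6.9) before and (11.8, 6.0) after, so it travelled √(0.8² + 0.9²) ≈ 1.2 units.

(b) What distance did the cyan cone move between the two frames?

1.6

From (0.9, 4.3) to (1.2, 5.9), the cyan cone covered √(0.3² + 1.6²) ≈ 1.6 units.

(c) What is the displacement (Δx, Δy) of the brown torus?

(2.3, 0.6)

The brown torus started near (8.1, 2.9) and ended near (10.4, 3.5).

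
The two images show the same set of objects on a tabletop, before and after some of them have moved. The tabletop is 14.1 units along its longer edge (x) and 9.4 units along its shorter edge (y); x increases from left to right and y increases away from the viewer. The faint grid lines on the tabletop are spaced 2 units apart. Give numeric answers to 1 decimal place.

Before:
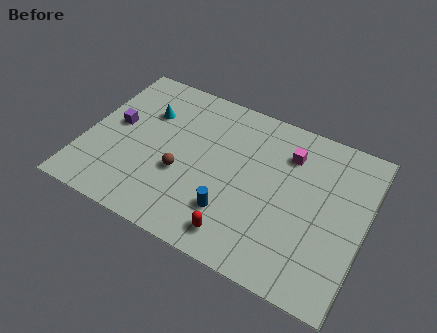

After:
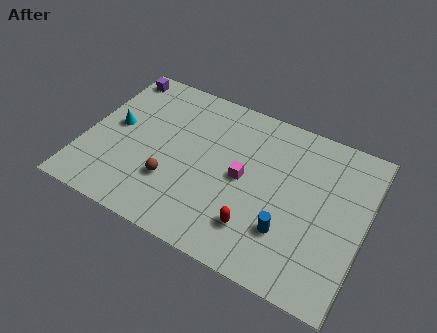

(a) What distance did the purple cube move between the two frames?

3.2

The purple cube moved from about (1.4, 5.1) to (0.9, 8.3), a distance of √(0.5² + 3.2²) ≈ 3.2.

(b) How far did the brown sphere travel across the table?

0.8

The brown sphere moved from about (5.0, 3.6) to (4.6, 2.9), a distance of √(0.4² + 0.7²) ≈ 0.8.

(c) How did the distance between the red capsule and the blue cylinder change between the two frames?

+0.4

The distance was about 1.2 in the first image and 1.6 in the second, so they moved 0.4 units further apart.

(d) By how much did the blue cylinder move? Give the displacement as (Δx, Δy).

(2.8, 0.2)

The blue cylinder was at about (7.7, 2.5) and moved to about (10.5, 2.7).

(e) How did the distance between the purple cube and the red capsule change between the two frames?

+2.4

Before: roughly 7.7 units apart; after: 10.1. That's 2.4 units further apart.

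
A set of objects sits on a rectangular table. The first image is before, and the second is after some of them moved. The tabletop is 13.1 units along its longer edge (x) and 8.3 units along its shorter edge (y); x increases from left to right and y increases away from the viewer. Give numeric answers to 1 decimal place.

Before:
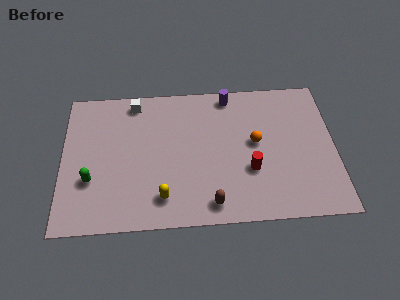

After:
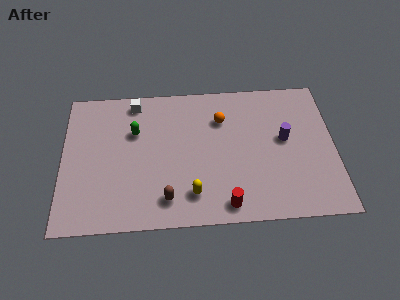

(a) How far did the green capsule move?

3.4

The green capsule was near (1.4, 2.8) before and (3.5, 5.5) after, so it travelled √(2.1² + 2.7²) ≈ 3.4 units.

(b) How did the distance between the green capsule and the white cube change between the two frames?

-3.2

They were about 5.0 units apart before and 1.8 after — 3.2 units closer together.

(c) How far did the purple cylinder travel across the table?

3.8

The purple cylinder was near (8.1, 7.4) before and (10.7, 4.6) after, so it travelled √(2.6² + 2.8²) ≈ 3.8 units.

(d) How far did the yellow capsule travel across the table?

1.4

The yellow capsule moved from about (4.8, 1.6) to (6.2, 1.7), a distance of √(1.4² + 0.1²) ≈ 1.4.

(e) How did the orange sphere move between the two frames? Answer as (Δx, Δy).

(-1.6, 1.5)

From the two frames, the orange sphere sits at roughly (9.3, 4.5) before and (7.7, 6.0) after.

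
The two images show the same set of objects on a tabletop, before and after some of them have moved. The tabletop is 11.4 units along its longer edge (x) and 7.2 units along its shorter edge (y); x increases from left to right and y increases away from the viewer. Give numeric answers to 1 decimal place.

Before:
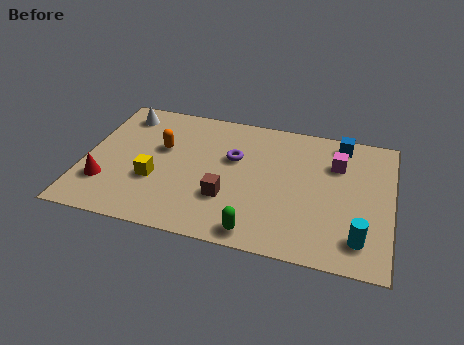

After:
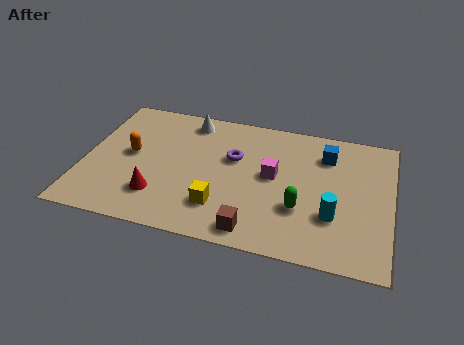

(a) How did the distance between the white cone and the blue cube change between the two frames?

-3.0

Before: roughly 8.2 units apart; after: 5.2. That's 3.0 units closer together.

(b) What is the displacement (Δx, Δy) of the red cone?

(2.0, -0.2)

The red cone started near (0.9, 2.0) and ended near (2.9, 1.8).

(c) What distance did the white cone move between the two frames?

2.5

The white cone was near (1.2, 6.0) before and (3.7, 6.2) after, so it travelled √(2.5² + 0.2²) ≈ 2.5 units.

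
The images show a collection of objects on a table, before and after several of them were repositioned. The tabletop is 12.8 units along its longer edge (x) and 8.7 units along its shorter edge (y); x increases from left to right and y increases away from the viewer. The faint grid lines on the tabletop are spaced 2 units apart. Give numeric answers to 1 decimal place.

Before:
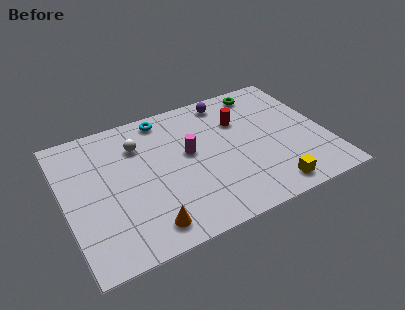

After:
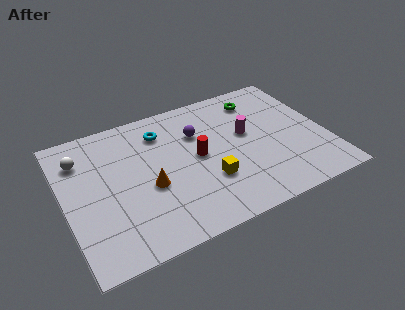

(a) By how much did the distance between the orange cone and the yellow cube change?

-3.1

The distance was about 6.0 in the first image and 2.9 in the second, so they moved 3.1 units closer together.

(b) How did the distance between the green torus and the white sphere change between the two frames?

+2.4

They were about 6.5 units apart before and 8.9 after — 2.4 units further apart.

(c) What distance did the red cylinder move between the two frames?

2.7

The red cylinder was near (8.8, 6.0) before and (6.5, 4.5) after, so it travelled √(2.3² + 1.5²) ≈ 2.7 units.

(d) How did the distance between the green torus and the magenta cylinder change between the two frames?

-2.6

The distance was about 4.9 in the first image and 2.3 in the second, so they moved 2.6 units closer together.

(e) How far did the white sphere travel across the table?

2.8

The white sphere moved from about (3.8, 6.4) to (1.0, 6.6), a distance of √(2.8² + 0.2²) ≈ 2.8.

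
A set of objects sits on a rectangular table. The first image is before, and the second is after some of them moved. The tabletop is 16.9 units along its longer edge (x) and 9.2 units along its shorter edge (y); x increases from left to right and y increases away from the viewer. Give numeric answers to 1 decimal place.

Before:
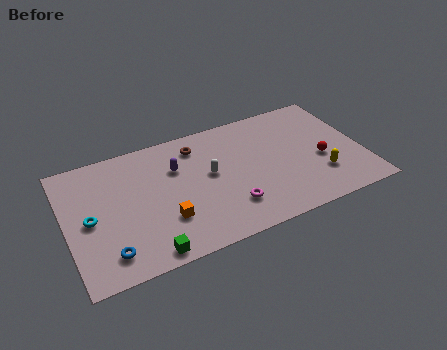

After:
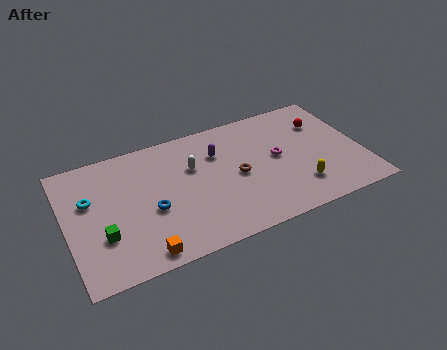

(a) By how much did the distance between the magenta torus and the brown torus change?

-2.9

The distance was about 5.4 in the first image and 2.5 in the second, so they moved 2.9 units closer together.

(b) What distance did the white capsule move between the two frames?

1.3

The white capsule was near (8.2, 5.1) before and (7.3, 6.0) after, so it travelled √(0.9² + 0.9²) ≈ 1.3 units.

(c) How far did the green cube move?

3.1

The green cube moved from about (4.2, 0.9) to (1.9, 3.0), a distance of √(2.3² + 2.1²) ≈ 3.1.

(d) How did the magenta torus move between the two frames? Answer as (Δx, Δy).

(3.1, 2.6)

The magenta torus was at about (9.0, 2.3) and moved to about (12.1, 4.9).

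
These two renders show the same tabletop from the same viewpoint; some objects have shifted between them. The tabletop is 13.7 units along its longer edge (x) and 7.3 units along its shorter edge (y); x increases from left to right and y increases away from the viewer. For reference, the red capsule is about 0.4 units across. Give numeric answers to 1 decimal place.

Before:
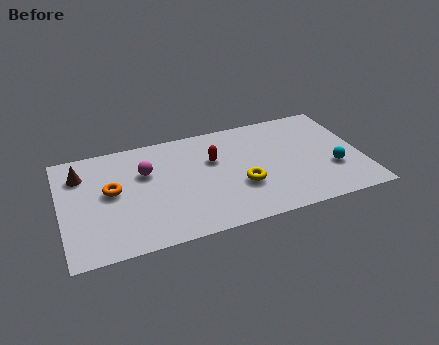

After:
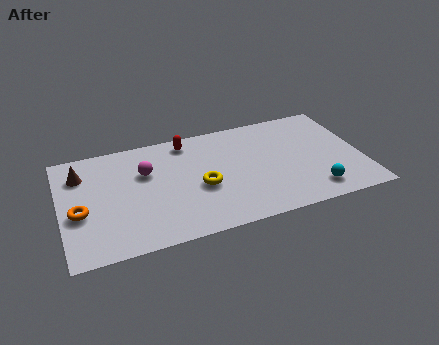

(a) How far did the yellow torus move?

1.9

From (8.1, 2.6) to (6.3, 3.1), the yellow torus covered √(1.8² + 0.5²) ≈ 1.9 units.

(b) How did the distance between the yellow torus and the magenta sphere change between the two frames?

-1.8

The distance was about 4.7 in the first image and 2.9 in the second, so they moved 1.8 units closer together.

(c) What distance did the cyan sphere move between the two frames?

1.6

The cyan sphere was near (12.3, 2.5) before and (11.3, 1.3) after, so it travelled √(1.0² + 1.2²) ≈ 1.6 units.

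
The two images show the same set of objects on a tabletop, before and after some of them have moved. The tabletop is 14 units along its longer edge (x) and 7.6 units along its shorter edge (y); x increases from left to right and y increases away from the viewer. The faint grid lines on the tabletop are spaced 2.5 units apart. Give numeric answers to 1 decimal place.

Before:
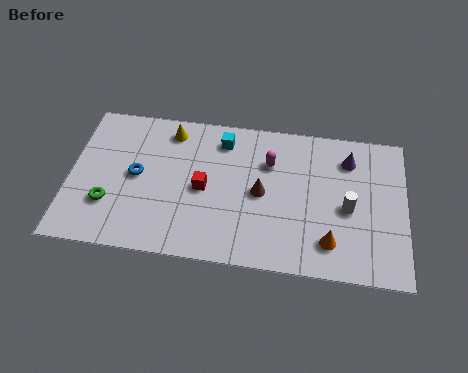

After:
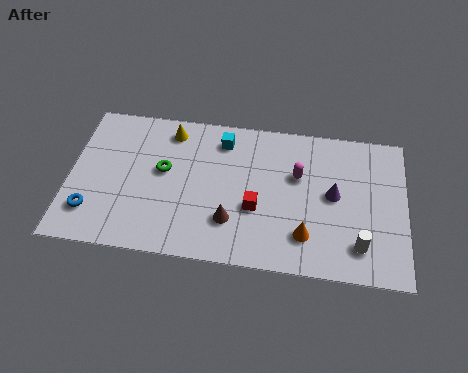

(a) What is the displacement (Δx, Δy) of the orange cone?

(-1.0, 0.2)

The orange cone started near (10.9, 1.6) and ended near (9.9, 1.8).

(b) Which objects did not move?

the cyan cube and the yellow cone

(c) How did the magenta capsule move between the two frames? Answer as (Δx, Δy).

(1.2, -0.5)

From the two frames, the magenta capsule sits at roughly (8.3, 5.3) before and (9.5, 4.8) after.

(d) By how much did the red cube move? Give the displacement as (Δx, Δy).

(2.2, -0.7)

From the two frames, the red cube sits at roughly (5.6, 3.6) before and (7.8, 2.9) after.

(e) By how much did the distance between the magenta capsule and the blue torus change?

+3.3

Before: roughly 5.7 units apart; after: 9.0. That's 3.3 units further apart.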